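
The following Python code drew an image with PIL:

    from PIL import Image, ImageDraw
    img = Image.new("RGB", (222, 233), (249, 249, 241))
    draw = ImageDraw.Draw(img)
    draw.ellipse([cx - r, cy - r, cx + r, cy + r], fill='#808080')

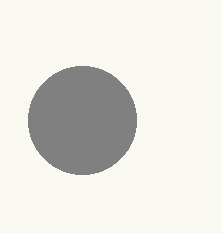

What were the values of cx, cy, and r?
cx = 82; cy = 120; r = 54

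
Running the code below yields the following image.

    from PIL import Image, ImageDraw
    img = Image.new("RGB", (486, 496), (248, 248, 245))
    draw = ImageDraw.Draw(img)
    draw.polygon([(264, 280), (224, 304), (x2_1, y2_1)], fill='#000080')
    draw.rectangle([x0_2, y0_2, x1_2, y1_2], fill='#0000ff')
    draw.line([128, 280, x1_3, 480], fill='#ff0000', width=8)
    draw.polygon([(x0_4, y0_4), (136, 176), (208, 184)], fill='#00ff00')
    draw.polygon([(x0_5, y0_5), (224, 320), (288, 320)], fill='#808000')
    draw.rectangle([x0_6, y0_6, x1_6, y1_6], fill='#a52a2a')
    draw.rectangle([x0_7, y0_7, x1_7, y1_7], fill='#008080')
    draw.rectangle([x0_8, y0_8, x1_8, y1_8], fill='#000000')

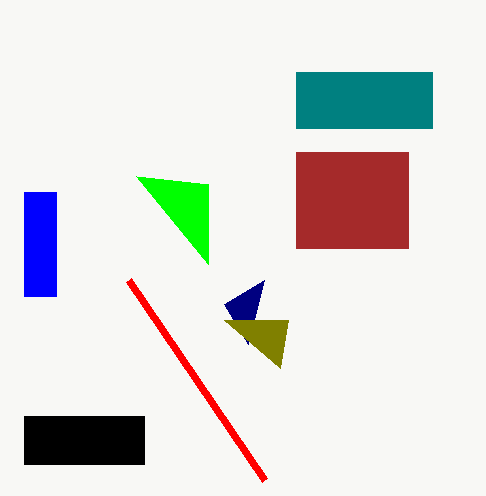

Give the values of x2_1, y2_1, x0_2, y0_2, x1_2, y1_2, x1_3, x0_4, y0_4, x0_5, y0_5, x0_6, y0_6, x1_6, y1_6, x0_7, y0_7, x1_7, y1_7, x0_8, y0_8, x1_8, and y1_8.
x2_1 = 248
y2_1 = 344
x0_2 = 24
y0_2 = 192
x1_2 = 56
y1_2 = 296
x1_3 = 264
x0_4 = 208
y0_4 = 264
x0_5 = 280
y0_5 = 368
x0_6 = 296
y0_6 = 152
x1_6 = 408
y1_6 = 248
x0_7 = 296
y0_7 = 72
x1_7 = 432
y1_7 = 128
x0_8 = 24
y0_8 = 416
x1_8 = 144
y1_8 = 464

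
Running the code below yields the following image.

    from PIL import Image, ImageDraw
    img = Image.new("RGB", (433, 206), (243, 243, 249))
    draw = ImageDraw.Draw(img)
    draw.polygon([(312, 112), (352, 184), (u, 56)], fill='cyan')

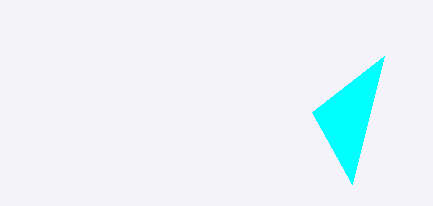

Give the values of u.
u = 384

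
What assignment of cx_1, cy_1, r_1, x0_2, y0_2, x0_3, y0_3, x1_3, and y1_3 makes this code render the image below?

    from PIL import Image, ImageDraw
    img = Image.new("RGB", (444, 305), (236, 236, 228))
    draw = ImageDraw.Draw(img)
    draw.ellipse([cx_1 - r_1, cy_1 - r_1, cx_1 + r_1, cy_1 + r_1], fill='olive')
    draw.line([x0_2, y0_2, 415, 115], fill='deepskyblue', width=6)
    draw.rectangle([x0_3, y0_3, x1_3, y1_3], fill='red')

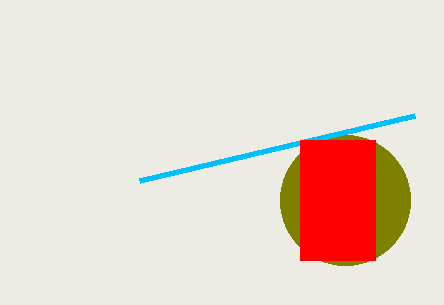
cx_1 = 345; cy_1 = 200; r_1 = 65; x0_2 = 140; y0_2 = 180; x0_3 = 300; y0_3 = 140; x1_3 = 375; y1_3 = 260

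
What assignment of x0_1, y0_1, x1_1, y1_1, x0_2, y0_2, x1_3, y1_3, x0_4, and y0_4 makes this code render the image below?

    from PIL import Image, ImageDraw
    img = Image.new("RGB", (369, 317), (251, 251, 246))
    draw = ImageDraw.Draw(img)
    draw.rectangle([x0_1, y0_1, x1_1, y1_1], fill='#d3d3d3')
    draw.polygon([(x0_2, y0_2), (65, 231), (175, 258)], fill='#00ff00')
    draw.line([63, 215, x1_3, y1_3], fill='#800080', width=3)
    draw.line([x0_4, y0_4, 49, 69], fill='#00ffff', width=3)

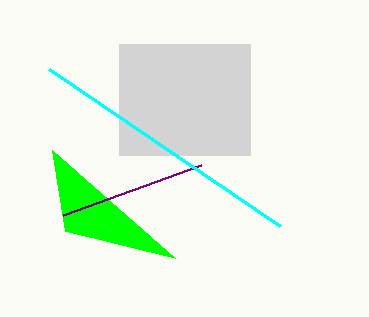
x0_1 = 119; y0_1 = 44; x1_1 = 250; y1_1 = 155; x0_2 = 52; y0_2 = 150; x1_3 = 201; y1_3 = 165; x0_4 = 280; y0_4 = 226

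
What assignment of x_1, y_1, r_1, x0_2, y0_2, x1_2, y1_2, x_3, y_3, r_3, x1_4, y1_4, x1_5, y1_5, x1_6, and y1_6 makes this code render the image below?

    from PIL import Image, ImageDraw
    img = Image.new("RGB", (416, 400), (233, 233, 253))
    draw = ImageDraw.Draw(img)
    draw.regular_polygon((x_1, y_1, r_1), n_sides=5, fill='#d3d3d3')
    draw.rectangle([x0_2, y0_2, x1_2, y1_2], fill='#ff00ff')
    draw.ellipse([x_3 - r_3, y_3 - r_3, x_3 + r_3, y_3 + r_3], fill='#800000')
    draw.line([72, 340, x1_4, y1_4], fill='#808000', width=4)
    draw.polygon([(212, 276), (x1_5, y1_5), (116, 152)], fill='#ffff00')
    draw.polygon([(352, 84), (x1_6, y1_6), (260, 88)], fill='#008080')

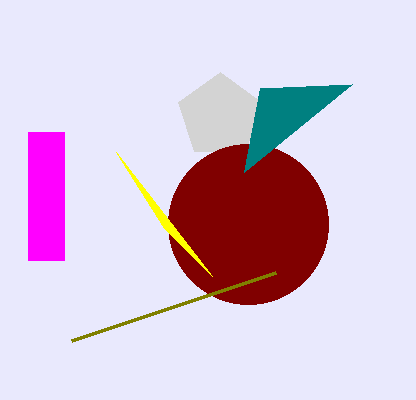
x_1 = 220; y_1 = 116; r_1 = 44; x0_2 = 28; y0_2 = 132; x1_2 = 64; y1_2 = 260; x_3 = 248; y_3 = 224; r_3 = 80; x1_4 = 276; y1_4 = 272; x1_5 = 164; y1_5 = 228; x1_6 = 244; y1_6 = 172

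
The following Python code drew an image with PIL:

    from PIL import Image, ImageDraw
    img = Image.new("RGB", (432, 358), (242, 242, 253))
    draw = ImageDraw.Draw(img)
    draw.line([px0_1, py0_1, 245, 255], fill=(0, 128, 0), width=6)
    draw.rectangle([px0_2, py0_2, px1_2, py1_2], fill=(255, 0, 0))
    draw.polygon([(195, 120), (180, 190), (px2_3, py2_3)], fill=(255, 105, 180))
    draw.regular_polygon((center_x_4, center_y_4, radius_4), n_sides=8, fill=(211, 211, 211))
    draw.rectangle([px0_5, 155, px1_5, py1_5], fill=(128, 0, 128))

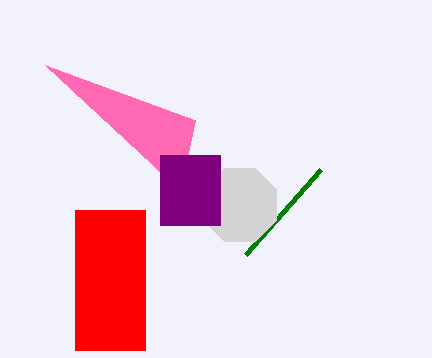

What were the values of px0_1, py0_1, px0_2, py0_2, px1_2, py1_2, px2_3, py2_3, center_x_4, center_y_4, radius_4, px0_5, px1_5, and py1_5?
px0_1 = 320; py0_1 = 170; px0_2 = 75; py0_2 = 210; px1_2 = 145; py1_2 = 350; px2_3 = 45; py2_3 = 65; center_x_4 = 240; center_y_4 = 205; radius_4 = 40; px0_5 = 160; px1_5 = 220; py1_5 = 225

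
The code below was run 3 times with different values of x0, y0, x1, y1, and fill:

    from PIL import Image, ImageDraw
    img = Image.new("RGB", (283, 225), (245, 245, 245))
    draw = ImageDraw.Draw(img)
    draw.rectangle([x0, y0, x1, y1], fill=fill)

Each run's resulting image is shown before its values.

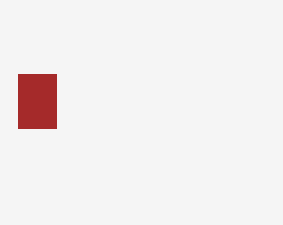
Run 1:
x0 = 18
y0 = 74
x1 = 56
y1 = 128
fill = 'brown'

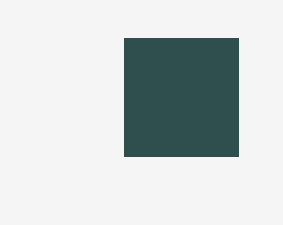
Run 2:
x0 = 124; y0 = 38; x1 = 238; y1 = 156; fill = 'darkslategray'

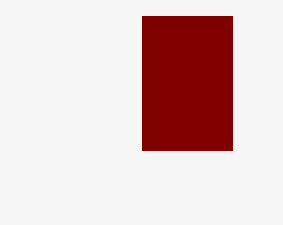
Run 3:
x0 = 142, y0 = 16, x1 = 232, y1 = 150, fill = 'maroon'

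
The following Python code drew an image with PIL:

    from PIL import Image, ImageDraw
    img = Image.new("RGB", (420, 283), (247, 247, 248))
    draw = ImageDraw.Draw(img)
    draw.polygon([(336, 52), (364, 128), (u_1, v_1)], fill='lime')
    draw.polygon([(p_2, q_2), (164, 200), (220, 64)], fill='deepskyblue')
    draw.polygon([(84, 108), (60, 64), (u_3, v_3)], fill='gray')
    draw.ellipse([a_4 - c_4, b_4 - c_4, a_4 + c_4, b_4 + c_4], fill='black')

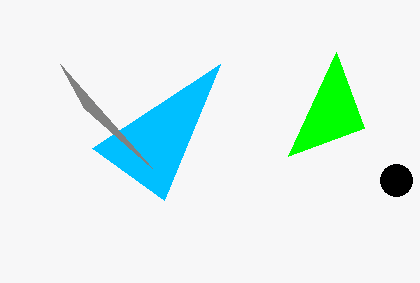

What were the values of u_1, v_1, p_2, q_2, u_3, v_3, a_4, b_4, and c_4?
u_1 = 288; v_1 = 156; p_2 = 92; q_2 = 148; u_3 = 152; v_3 = 168; a_4 = 396; b_4 = 180; c_4 = 16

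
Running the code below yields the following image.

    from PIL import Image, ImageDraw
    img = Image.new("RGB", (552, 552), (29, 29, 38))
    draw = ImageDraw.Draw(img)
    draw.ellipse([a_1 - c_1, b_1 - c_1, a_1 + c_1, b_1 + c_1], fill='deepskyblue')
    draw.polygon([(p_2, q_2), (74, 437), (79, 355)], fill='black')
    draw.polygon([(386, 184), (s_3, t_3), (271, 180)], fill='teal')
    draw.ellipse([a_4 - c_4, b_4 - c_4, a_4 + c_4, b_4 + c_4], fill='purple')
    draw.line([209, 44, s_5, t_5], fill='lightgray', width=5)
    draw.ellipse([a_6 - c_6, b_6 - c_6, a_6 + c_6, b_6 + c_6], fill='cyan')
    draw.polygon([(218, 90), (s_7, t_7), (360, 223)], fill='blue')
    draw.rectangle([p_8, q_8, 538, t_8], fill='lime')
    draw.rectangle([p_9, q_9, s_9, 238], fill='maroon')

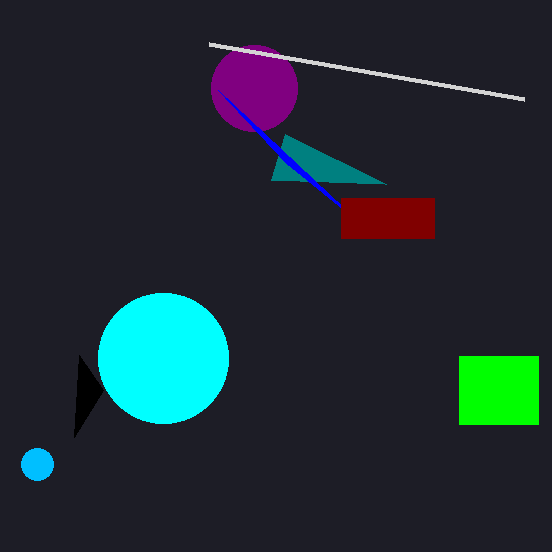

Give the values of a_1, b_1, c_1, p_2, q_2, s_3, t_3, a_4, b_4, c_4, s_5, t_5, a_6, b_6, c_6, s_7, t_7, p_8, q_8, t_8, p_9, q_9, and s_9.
a_1 = 37; b_1 = 464; c_1 = 16; p_2 = 103; q_2 = 390; s_3 = 285; t_3 = 134; a_4 = 254; b_4 = 88; c_4 = 43; s_5 = 524; t_5 = 99; a_6 = 163; b_6 = 358; c_6 = 65; s_7 = 286; t_7 = 163; p_8 = 459; q_8 = 356; t_8 = 424; p_9 = 341; q_9 = 198; s_9 = 434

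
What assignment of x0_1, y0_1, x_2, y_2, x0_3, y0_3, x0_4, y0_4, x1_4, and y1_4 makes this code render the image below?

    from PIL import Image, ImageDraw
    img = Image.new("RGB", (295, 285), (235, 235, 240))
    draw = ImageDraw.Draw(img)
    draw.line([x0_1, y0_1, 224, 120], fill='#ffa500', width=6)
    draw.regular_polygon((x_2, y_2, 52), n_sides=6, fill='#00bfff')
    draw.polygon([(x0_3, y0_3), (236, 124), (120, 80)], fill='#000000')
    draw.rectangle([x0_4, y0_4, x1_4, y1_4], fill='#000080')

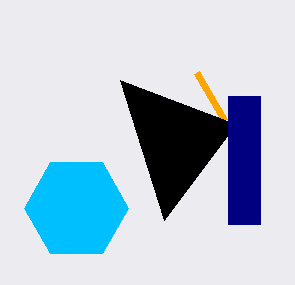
x0_1 = 196
y0_1 = 72
x_2 = 76
y_2 = 208
x0_3 = 164
y0_3 = 220
x0_4 = 228
y0_4 = 96
x1_4 = 260
y1_4 = 224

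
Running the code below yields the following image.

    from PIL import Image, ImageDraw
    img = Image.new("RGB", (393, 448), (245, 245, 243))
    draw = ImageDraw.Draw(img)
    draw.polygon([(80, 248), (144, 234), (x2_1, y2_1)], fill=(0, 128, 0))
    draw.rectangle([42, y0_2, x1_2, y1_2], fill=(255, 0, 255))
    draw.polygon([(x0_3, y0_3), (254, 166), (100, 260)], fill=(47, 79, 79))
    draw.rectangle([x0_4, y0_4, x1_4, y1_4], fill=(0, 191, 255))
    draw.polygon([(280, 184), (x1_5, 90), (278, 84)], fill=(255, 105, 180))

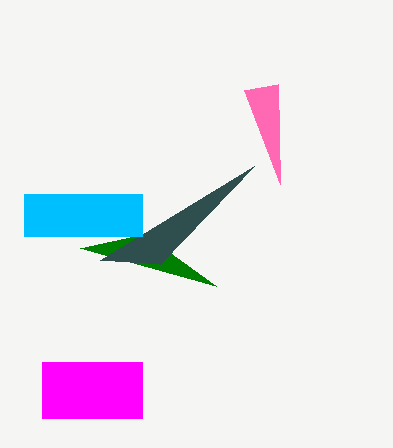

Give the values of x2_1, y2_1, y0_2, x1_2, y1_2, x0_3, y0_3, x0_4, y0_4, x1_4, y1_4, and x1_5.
x2_1 = 216; y2_1 = 286; y0_2 = 362; x1_2 = 142; y1_2 = 418; x0_3 = 160; y0_3 = 264; x0_4 = 24; y0_4 = 194; x1_4 = 142; y1_4 = 236; x1_5 = 244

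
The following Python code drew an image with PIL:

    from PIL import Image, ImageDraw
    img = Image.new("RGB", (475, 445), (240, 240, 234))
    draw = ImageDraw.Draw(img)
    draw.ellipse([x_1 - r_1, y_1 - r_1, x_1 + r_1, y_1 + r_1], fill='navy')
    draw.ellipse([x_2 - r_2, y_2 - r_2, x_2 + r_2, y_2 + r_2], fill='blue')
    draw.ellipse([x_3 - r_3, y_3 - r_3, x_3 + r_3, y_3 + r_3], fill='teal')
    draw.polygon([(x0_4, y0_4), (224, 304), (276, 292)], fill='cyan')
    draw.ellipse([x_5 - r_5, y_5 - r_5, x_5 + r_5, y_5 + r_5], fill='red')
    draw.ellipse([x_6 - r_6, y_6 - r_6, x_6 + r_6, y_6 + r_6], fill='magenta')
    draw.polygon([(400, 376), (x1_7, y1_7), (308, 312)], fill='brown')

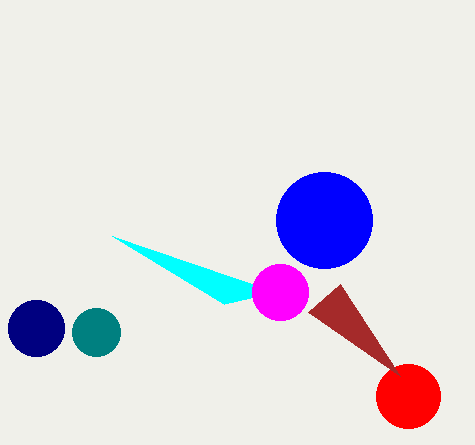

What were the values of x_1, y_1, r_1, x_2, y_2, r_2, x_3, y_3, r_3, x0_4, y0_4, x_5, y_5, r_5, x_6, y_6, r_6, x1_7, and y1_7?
x_1 = 36
y_1 = 328
r_1 = 28
x_2 = 324
y_2 = 220
r_2 = 48
x_3 = 96
y_3 = 332
r_3 = 24
x0_4 = 112
y0_4 = 236
x_5 = 408
y_5 = 396
r_5 = 32
x_6 = 280
y_6 = 292
r_6 = 28
x1_7 = 340
y1_7 = 284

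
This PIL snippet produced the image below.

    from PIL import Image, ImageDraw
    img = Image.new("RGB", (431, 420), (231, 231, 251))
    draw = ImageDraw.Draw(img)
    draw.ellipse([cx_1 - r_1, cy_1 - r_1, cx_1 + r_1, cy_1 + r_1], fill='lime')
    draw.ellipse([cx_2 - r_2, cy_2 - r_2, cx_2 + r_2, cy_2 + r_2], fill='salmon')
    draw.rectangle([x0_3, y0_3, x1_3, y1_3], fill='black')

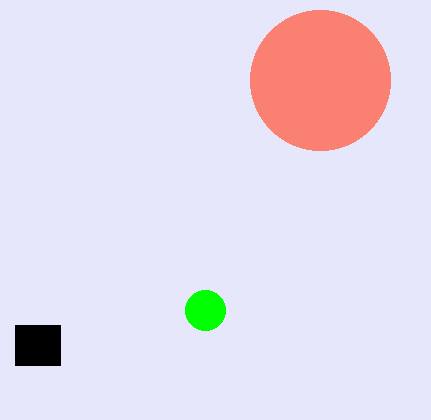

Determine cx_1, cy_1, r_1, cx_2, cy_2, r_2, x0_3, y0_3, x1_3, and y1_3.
cx_1 = 205
cy_1 = 310
r_1 = 20
cx_2 = 320
cy_2 = 80
r_2 = 70
x0_3 = 15
y0_3 = 325
x1_3 = 60
y1_3 = 365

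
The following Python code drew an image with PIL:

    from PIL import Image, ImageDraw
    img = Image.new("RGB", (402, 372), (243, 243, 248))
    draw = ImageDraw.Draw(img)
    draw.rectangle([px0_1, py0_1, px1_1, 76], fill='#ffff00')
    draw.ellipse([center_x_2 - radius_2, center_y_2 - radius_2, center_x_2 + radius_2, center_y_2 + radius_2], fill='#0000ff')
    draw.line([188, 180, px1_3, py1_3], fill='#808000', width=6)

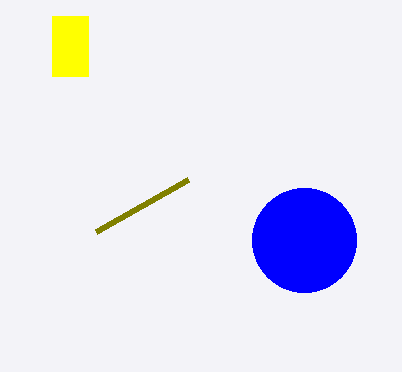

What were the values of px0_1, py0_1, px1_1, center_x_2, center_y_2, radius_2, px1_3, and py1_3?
px0_1 = 52, py0_1 = 16, px1_1 = 88, center_x_2 = 304, center_y_2 = 240, radius_2 = 52, px1_3 = 96, py1_3 = 232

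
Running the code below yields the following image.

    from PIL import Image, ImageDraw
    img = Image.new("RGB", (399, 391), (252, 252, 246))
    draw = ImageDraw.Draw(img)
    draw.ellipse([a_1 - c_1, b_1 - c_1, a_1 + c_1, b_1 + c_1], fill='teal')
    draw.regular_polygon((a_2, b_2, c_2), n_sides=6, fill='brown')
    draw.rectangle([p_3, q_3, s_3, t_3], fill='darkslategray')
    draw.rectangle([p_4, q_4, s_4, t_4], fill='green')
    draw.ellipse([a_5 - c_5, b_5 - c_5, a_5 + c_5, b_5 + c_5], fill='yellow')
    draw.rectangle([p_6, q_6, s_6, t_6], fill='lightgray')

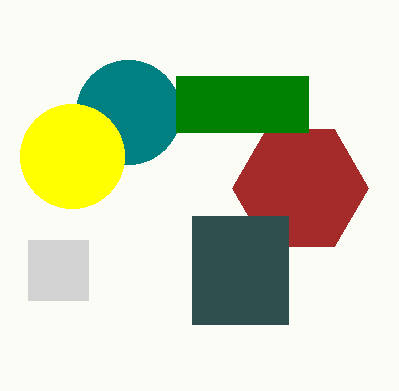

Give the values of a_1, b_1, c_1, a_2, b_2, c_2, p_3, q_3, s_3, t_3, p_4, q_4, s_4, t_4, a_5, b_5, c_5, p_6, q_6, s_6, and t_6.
a_1 = 128
b_1 = 112
c_1 = 52
a_2 = 300
b_2 = 188
c_2 = 68
p_3 = 192
q_3 = 216
s_3 = 288
t_3 = 324
p_4 = 176
q_4 = 76
s_4 = 308
t_4 = 132
a_5 = 72
b_5 = 156
c_5 = 52
p_6 = 28
q_6 = 240
s_6 = 88
t_6 = 300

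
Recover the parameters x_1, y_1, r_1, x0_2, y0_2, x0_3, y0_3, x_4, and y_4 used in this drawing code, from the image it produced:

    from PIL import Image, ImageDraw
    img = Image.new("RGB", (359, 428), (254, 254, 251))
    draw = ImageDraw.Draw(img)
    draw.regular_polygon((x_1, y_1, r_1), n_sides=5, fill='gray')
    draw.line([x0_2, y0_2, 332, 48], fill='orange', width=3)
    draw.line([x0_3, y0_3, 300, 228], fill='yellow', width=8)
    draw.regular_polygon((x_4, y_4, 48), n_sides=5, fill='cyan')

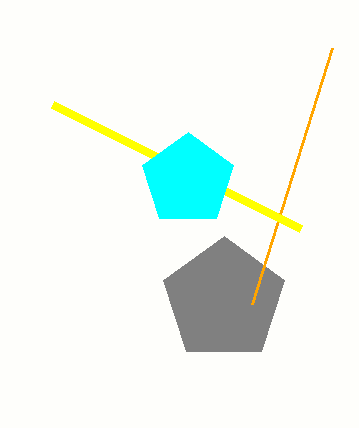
x_1 = 224; y_1 = 300; r_1 = 64; x0_2 = 252; y0_2 = 304; x0_3 = 52; y0_3 = 104; x_4 = 188; y_4 = 180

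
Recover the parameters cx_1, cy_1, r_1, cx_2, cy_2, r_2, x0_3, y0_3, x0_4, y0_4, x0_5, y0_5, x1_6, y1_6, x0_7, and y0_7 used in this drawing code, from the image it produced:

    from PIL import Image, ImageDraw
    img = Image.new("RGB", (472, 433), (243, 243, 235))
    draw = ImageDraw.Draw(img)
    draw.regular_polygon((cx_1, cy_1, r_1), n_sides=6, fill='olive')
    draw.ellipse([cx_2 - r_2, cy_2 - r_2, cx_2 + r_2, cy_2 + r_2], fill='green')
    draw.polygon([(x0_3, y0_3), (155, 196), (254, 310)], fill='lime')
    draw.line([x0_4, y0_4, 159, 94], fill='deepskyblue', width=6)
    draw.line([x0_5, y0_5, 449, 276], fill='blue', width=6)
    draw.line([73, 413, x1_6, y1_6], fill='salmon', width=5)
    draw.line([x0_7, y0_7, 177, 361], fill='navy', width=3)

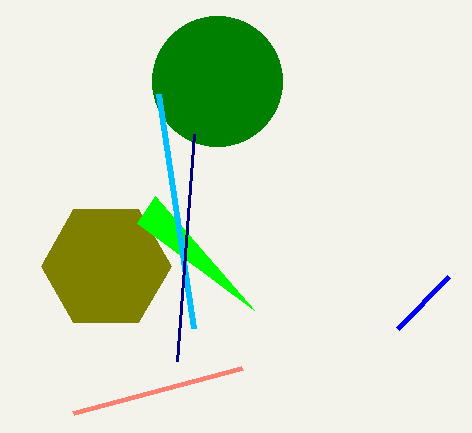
cx_1 = 106; cy_1 = 266; r_1 = 65; cx_2 = 217; cy_2 = 81; r_2 = 65; x0_3 = 137; y0_3 = 223; x0_4 = 194; y0_4 = 328; x0_5 = 398; y0_5 = 328; x1_6 = 242; y1_6 = 368; x0_7 = 194; y0_7 = 134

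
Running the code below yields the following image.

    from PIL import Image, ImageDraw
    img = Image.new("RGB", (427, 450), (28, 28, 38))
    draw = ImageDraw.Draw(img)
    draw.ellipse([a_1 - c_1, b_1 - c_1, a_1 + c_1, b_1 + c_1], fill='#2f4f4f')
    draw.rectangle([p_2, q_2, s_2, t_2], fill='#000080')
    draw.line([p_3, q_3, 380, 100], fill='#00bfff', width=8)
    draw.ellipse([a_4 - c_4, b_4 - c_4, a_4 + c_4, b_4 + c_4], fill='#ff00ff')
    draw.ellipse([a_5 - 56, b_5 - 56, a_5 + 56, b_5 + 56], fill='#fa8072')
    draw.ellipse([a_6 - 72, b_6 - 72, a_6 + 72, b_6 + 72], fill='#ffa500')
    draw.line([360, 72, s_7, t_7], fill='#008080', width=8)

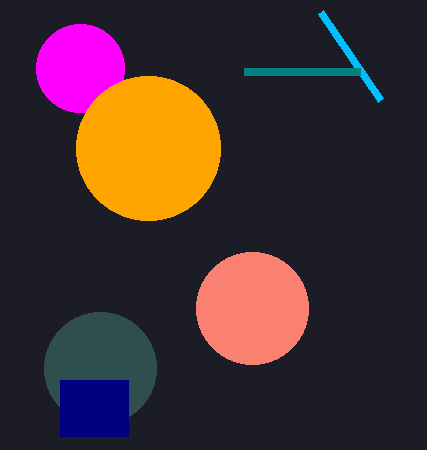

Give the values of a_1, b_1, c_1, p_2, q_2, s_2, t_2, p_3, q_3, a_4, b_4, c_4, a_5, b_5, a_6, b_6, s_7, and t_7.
a_1 = 100; b_1 = 368; c_1 = 56; p_2 = 60; q_2 = 380; s_2 = 128; t_2 = 436; p_3 = 320; q_3 = 12; a_4 = 80; b_4 = 68; c_4 = 44; a_5 = 252; b_5 = 308; a_6 = 148; b_6 = 148; s_7 = 244; t_7 = 72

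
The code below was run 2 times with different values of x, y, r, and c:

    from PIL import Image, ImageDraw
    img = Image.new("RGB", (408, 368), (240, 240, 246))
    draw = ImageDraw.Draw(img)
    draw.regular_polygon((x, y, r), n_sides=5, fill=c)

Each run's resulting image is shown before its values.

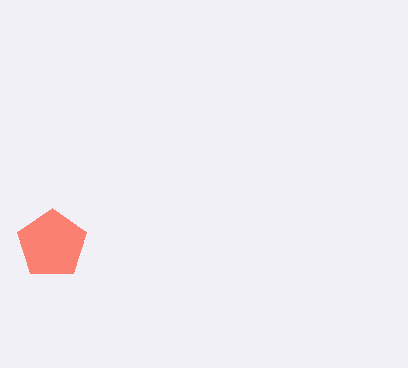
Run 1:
x = 52
y = 244
r = 36
c = 'salmon'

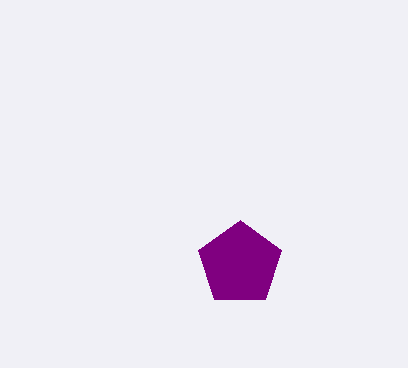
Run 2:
x = 240
y = 264
r = 44
c = 'purple'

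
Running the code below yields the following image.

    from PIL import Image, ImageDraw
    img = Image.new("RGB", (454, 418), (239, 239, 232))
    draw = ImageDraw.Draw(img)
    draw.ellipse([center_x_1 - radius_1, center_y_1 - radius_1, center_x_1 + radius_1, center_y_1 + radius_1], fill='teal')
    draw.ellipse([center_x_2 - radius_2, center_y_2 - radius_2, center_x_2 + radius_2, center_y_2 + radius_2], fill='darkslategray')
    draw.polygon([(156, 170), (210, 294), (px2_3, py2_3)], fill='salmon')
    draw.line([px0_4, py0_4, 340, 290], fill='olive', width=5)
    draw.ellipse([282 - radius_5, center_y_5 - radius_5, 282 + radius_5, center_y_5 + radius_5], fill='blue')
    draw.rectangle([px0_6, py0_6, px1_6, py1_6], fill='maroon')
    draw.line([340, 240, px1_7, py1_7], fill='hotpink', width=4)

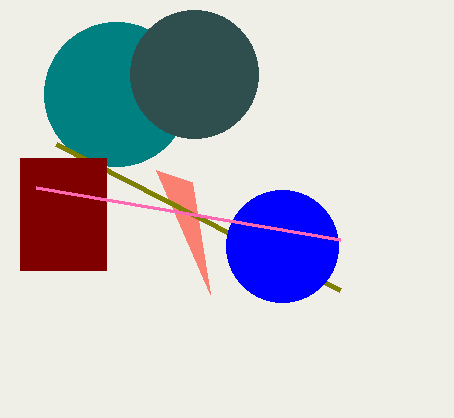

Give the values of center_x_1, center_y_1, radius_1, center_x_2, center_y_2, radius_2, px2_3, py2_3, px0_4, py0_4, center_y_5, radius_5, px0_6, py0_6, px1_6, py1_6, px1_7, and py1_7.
center_x_1 = 116, center_y_1 = 94, radius_1 = 72, center_x_2 = 194, center_y_2 = 74, radius_2 = 64, px2_3 = 192, py2_3 = 182, px0_4 = 56, py0_4 = 144, center_y_5 = 246, radius_5 = 56, px0_6 = 20, py0_6 = 158, px1_6 = 106, py1_6 = 270, px1_7 = 36, py1_7 = 188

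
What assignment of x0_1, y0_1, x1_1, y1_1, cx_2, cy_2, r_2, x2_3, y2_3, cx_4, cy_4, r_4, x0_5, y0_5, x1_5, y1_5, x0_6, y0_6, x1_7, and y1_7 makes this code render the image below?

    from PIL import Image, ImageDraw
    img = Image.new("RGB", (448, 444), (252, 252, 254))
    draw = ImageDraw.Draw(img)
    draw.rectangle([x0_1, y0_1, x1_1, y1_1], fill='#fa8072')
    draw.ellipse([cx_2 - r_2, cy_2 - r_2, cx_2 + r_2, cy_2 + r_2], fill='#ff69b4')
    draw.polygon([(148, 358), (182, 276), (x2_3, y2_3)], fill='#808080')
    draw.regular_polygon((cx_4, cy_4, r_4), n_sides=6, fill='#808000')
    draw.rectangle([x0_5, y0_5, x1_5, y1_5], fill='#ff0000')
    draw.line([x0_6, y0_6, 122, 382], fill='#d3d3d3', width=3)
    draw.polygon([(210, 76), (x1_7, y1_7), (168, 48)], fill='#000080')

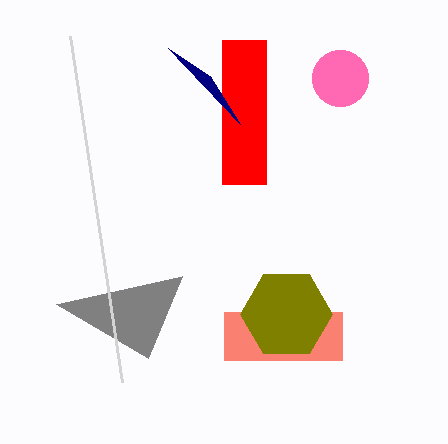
x0_1 = 224, y0_1 = 312, x1_1 = 342, y1_1 = 360, cx_2 = 340, cy_2 = 78, r_2 = 28, x2_3 = 56, y2_3 = 304, cx_4 = 286, cy_4 = 314, r_4 = 46, x0_5 = 222, y0_5 = 40, x1_5 = 266, y1_5 = 184, x0_6 = 70, y0_6 = 36, x1_7 = 240, y1_7 = 124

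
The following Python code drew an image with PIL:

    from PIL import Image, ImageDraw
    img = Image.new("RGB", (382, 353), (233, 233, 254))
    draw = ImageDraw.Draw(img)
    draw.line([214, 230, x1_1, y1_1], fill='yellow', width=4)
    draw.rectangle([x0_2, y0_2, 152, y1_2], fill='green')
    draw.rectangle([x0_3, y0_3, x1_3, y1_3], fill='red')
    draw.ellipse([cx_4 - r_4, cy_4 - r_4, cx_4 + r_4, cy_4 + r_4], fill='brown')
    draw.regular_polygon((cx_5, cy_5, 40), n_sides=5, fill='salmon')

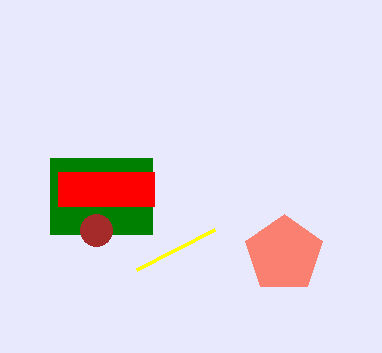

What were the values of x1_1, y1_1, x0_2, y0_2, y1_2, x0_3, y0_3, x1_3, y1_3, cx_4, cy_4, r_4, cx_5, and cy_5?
x1_1 = 136; y1_1 = 270; x0_2 = 50; y0_2 = 158; y1_2 = 234; x0_3 = 58; y0_3 = 172; x1_3 = 154; y1_3 = 206; cx_4 = 96; cy_4 = 230; r_4 = 16; cx_5 = 284; cy_5 = 254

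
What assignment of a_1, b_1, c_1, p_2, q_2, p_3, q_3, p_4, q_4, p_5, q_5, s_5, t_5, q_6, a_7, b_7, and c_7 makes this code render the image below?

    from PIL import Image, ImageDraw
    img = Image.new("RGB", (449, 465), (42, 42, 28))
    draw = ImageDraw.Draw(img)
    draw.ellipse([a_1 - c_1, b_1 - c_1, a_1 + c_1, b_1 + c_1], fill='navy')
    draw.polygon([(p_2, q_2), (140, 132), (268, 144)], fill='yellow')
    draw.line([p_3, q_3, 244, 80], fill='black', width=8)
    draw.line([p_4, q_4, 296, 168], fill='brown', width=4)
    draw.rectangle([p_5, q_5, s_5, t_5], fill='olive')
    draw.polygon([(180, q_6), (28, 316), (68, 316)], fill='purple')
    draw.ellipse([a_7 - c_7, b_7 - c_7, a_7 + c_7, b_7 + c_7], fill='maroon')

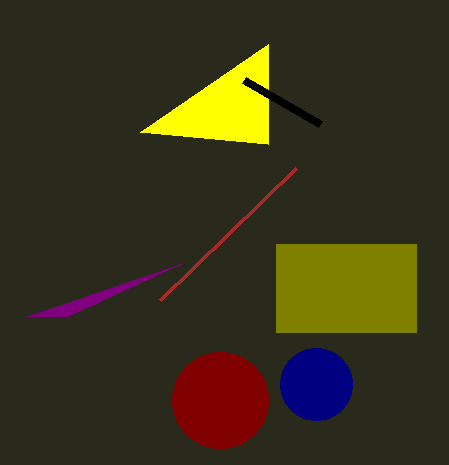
a_1 = 316; b_1 = 384; c_1 = 36; p_2 = 268; q_2 = 44; p_3 = 320; q_3 = 124; p_4 = 160; q_4 = 300; p_5 = 276; q_5 = 244; s_5 = 416; t_5 = 332; q_6 = 264; a_7 = 220; b_7 = 400; c_7 = 48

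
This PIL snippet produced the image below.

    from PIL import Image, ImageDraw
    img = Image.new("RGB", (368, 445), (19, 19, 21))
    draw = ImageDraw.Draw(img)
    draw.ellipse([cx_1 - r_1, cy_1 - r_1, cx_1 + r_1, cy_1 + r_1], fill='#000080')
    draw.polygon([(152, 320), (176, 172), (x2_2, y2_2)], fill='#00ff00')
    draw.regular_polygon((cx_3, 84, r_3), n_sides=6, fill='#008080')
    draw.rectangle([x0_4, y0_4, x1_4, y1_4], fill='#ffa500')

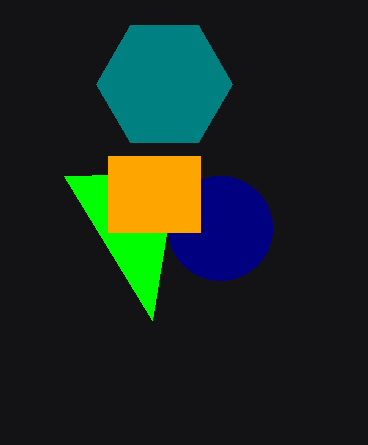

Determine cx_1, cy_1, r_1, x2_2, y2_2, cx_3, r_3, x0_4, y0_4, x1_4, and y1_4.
cx_1 = 220, cy_1 = 228, r_1 = 52, x2_2 = 64, y2_2 = 176, cx_3 = 164, r_3 = 68, x0_4 = 108, y0_4 = 156, x1_4 = 200, y1_4 = 232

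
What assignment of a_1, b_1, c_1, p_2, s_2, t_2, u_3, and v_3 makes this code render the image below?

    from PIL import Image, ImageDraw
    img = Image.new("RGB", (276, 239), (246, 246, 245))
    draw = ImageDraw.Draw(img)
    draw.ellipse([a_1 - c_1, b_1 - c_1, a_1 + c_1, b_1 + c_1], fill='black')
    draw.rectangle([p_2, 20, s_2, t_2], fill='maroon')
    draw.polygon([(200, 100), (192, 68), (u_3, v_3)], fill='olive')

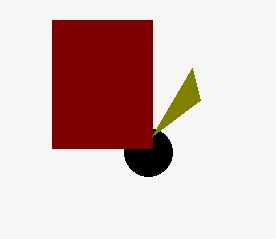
a_1 = 148
b_1 = 152
c_1 = 24
p_2 = 52
s_2 = 152
t_2 = 148
u_3 = 152
v_3 = 136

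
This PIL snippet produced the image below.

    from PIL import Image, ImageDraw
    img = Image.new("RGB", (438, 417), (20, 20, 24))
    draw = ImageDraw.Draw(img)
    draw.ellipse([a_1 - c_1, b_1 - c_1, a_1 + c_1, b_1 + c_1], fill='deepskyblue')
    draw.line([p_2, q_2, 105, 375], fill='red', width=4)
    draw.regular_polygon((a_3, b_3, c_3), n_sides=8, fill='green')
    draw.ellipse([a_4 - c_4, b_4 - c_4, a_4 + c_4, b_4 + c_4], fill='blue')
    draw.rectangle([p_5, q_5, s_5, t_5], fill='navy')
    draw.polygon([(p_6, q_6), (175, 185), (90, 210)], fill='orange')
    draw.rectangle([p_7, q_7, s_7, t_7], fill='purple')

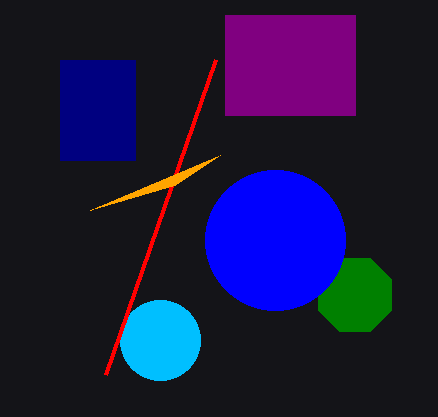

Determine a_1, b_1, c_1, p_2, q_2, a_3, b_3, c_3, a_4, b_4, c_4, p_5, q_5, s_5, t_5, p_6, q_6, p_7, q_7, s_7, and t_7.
a_1 = 160, b_1 = 340, c_1 = 40, p_2 = 215, q_2 = 60, a_3 = 355, b_3 = 295, c_3 = 40, a_4 = 275, b_4 = 240, c_4 = 70, p_5 = 60, q_5 = 60, s_5 = 135, t_5 = 160, p_6 = 220, q_6 = 155, p_7 = 225, q_7 = 15, s_7 = 355, t_7 = 115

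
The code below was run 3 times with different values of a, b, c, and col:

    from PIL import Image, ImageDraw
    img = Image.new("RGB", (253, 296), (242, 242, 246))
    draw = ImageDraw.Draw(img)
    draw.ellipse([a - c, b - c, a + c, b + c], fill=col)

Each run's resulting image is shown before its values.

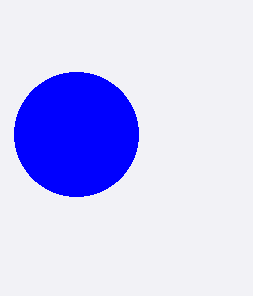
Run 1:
a = 76; b = 134; c = 62; col = 'blue'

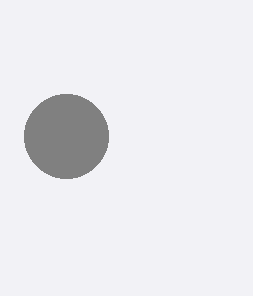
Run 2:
a = 66
b = 136
c = 42
col = 'gray'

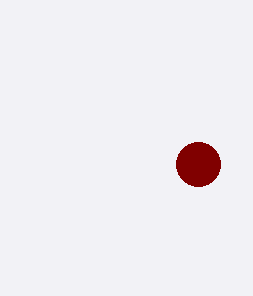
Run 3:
a = 198
b = 164
c = 22
col = 'maroon'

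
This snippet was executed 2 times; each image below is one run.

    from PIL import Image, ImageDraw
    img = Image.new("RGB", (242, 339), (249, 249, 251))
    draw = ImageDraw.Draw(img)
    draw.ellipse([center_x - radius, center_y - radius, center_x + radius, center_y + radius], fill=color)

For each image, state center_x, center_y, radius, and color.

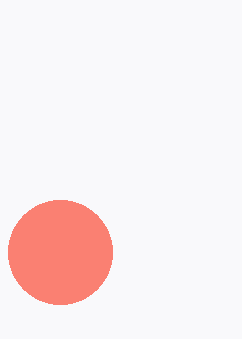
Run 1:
center_x = 60, center_y = 252, radius = 52, color = 'salmon'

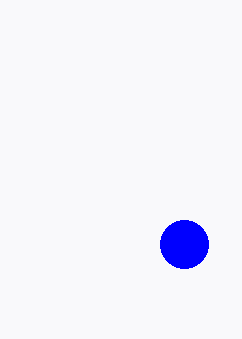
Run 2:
center_x = 184, center_y = 244, radius = 24, color = 'blue'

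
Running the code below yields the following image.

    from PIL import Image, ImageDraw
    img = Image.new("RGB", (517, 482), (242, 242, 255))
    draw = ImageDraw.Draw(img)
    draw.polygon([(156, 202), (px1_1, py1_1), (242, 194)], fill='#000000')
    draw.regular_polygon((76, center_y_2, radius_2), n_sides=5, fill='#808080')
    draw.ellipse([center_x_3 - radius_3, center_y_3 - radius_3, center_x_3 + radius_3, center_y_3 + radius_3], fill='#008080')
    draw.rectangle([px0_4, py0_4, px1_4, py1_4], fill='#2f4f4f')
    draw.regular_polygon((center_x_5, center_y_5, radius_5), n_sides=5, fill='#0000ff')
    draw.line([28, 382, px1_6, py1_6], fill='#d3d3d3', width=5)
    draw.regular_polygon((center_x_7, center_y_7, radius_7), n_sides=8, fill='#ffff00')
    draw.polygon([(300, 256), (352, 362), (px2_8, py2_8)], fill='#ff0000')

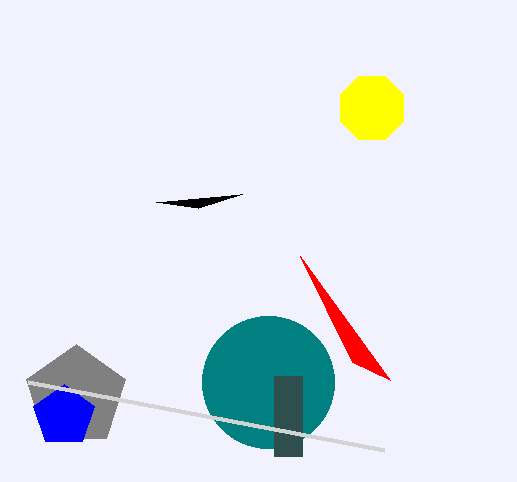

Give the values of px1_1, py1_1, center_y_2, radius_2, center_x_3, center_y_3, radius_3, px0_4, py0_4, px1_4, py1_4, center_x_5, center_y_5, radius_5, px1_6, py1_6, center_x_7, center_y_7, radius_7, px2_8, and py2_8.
px1_1 = 198, py1_1 = 208, center_y_2 = 396, radius_2 = 52, center_x_3 = 268, center_y_3 = 382, radius_3 = 66, px0_4 = 274, py0_4 = 376, px1_4 = 302, py1_4 = 456, center_x_5 = 64, center_y_5 = 416, radius_5 = 32, px1_6 = 384, py1_6 = 450, center_x_7 = 372, center_y_7 = 108, radius_7 = 34, px2_8 = 390, py2_8 = 380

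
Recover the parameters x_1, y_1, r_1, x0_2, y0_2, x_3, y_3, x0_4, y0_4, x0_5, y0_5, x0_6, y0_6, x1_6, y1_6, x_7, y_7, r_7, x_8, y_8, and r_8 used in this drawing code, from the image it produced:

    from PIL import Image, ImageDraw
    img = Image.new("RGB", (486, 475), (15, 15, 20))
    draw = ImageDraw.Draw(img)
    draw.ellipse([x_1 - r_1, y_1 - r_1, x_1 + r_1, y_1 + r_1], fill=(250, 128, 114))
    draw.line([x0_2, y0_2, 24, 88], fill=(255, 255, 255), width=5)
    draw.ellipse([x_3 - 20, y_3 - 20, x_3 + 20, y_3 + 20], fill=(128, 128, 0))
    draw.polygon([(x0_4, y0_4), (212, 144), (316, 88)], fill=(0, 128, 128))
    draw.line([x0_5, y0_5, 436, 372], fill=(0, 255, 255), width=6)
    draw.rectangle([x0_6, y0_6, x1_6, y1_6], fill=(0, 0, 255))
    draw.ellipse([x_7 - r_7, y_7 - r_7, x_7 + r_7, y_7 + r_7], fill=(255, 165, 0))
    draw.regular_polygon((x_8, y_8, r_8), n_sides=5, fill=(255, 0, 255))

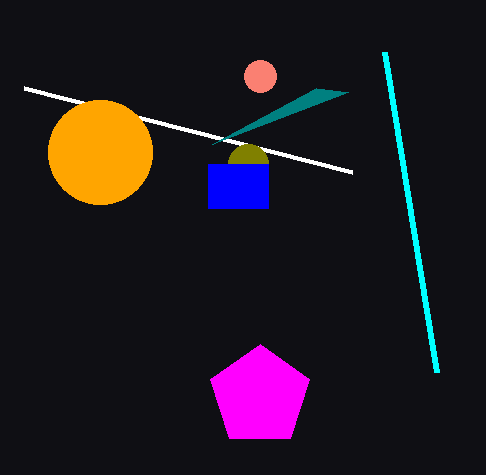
x_1 = 260
y_1 = 76
r_1 = 16
x0_2 = 352
y0_2 = 172
x_3 = 248
y_3 = 164
x0_4 = 348
y0_4 = 92
x0_5 = 384
y0_5 = 52
x0_6 = 208
y0_6 = 164
x1_6 = 268
y1_6 = 208
x_7 = 100
y_7 = 152
r_7 = 52
x_8 = 260
y_8 = 396
r_8 = 52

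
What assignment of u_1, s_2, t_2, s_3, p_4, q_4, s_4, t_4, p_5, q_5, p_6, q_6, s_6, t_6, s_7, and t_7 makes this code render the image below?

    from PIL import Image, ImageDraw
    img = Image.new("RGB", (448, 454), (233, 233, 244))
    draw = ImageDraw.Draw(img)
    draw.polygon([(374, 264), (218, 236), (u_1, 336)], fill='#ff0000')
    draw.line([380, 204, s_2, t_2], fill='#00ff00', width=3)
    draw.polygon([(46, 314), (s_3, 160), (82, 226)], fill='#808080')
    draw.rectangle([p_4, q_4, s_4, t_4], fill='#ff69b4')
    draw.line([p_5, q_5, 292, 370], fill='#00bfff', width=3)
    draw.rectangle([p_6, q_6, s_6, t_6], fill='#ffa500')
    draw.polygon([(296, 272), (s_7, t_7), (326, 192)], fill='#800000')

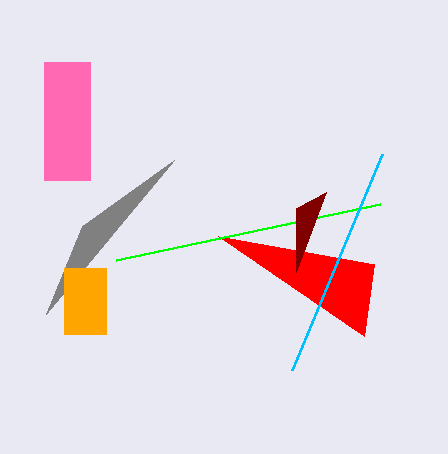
u_1 = 364, s_2 = 116, t_2 = 260, s_3 = 174, p_4 = 44, q_4 = 62, s_4 = 90, t_4 = 180, p_5 = 382, q_5 = 154, p_6 = 64, q_6 = 268, s_6 = 106, t_6 = 334, s_7 = 296, t_7 = 208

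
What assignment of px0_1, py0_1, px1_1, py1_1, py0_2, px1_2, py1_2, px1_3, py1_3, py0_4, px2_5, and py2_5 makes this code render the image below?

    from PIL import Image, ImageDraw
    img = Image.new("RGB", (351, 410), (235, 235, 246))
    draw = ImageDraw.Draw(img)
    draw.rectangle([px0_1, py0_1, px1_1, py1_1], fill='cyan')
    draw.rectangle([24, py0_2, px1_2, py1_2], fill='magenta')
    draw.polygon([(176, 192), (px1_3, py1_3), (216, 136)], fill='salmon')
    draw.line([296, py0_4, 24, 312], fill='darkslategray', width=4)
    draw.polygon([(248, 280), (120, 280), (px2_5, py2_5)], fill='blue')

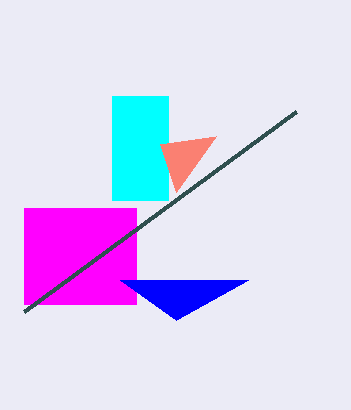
px0_1 = 112; py0_1 = 96; px1_1 = 168; py1_1 = 200; py0_2 = 208; px1_2 = 136; py1_2 = 304; px1_3 = 160; py1_3 = 144; py0_4 = 112; px2_5 = 176; py2_5 = 320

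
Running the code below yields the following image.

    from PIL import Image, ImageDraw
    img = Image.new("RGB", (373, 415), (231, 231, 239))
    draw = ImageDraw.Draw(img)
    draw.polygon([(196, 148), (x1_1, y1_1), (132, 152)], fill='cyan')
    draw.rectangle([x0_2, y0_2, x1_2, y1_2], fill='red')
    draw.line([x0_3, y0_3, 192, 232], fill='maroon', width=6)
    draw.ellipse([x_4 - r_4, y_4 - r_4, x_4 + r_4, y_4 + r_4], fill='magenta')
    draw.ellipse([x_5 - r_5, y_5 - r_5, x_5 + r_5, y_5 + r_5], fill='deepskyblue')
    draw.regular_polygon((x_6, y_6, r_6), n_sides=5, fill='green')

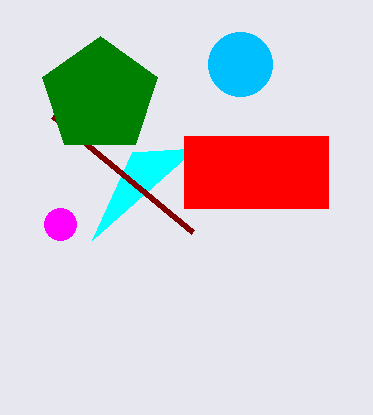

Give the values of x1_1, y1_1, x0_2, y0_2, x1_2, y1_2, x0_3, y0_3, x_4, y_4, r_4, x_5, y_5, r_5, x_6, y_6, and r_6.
x1_1 = 92, y1_1 = 240, x0_2 = 184, y0_2 = 136, x1_2 = 328, y1_2 = 208, x0_3 = 52, y0_3 = 116, x_4 = 60, y_4 = 224, r_4 = 16, x_5 = 240, y_5 = 64, r_5 = 32, x_6 = 100, y_6 = 96, r_6 = 60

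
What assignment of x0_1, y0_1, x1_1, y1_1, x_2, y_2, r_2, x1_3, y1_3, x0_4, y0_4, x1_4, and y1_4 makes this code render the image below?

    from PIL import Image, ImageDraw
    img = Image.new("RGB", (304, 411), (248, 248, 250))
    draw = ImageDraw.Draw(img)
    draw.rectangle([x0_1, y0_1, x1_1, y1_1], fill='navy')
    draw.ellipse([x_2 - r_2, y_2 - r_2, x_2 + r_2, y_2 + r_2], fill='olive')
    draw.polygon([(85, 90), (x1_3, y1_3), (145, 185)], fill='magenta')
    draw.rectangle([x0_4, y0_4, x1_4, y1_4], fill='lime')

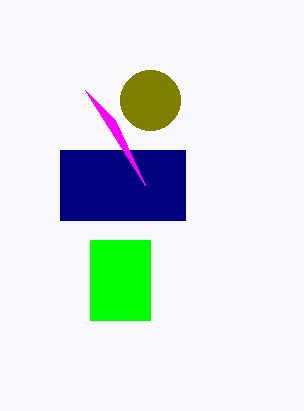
x0_1 = 60; y0_1 = 150; x1_1 = 185; y1_1 = 220; x_2 = 150; y_2 = 100; r_2 = 30; x1_3 = 115; y1_3 = 120; x0_4 = 90; y0_4 = 240; x1_4 = 150; y1_4 = 320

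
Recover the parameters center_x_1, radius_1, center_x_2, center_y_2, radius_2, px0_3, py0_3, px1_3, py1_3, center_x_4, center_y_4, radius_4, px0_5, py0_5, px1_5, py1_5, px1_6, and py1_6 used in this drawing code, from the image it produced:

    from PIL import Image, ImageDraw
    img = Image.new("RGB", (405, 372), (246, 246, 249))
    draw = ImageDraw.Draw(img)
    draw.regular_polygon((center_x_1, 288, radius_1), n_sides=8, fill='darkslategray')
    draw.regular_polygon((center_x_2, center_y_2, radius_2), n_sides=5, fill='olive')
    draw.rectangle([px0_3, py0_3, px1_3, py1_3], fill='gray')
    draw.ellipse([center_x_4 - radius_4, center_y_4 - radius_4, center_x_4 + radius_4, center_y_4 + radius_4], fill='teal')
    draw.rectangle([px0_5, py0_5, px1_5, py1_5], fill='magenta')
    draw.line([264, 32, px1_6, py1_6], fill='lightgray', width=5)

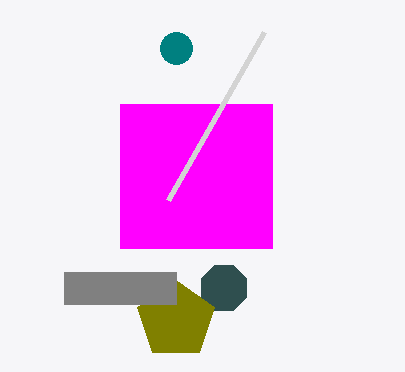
center_x_1 = 224; radius_1 = 24; center_x_2 = 176; center_y_2 = 320; radius_2 = 40; px0_3 = 64; py0_3 = 272; px1_3 = 176; py1_3 = 304; center_x_4 = 176; center_y_4 = 48; radius_4 = 16; px0_5 = 120; py0_5 = 104; px1_5 = 272; py1_5 = 248; px1_6 = 168; py1_6 = 200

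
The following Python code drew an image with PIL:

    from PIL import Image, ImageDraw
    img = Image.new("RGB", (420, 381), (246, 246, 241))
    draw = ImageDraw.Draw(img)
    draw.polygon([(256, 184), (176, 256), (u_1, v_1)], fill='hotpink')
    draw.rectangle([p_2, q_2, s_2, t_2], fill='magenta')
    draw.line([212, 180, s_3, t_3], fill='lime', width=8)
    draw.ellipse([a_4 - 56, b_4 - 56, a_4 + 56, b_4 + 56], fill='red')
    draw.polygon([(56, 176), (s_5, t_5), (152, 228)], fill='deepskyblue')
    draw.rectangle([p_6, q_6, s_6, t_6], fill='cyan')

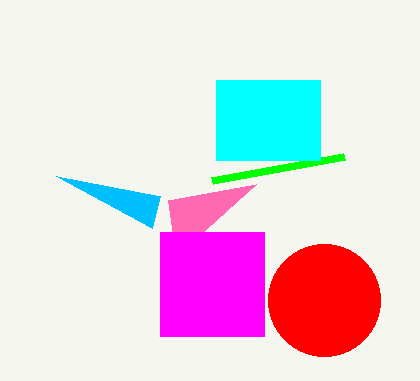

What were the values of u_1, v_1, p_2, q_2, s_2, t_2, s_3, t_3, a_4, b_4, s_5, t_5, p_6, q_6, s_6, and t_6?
u_1 = 168
v_1 = 200
p_2 = 160
q_2 = 232
s_2 = 264
t_2 = 336
s_3 = 344
t_3 = 156
a_4 = 324
b_4 = 300
s_5 = 160
t_5 = 196
p_6 = 216
q_6 = 80
s_6 = 320
t_6 = 160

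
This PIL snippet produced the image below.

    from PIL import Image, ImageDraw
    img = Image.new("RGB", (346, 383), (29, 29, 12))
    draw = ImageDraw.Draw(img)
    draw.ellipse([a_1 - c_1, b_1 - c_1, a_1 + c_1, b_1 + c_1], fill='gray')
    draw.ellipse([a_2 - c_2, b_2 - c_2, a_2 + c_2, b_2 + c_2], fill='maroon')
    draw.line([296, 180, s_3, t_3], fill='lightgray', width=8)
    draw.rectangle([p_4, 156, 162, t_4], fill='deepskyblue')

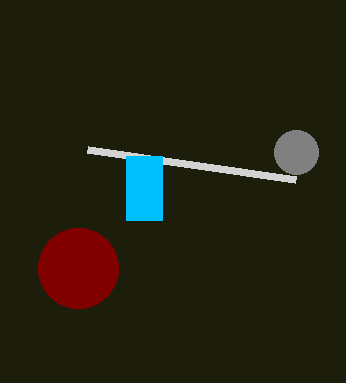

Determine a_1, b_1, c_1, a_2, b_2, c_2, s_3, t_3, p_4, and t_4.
a_1 = 296; b_1 = 152; c_1 = 22; a_2 = 78; b_2 = 268; c_2 = 40; s_3 = 88; t_3 = 150; p_4 = 126; t_4 = 220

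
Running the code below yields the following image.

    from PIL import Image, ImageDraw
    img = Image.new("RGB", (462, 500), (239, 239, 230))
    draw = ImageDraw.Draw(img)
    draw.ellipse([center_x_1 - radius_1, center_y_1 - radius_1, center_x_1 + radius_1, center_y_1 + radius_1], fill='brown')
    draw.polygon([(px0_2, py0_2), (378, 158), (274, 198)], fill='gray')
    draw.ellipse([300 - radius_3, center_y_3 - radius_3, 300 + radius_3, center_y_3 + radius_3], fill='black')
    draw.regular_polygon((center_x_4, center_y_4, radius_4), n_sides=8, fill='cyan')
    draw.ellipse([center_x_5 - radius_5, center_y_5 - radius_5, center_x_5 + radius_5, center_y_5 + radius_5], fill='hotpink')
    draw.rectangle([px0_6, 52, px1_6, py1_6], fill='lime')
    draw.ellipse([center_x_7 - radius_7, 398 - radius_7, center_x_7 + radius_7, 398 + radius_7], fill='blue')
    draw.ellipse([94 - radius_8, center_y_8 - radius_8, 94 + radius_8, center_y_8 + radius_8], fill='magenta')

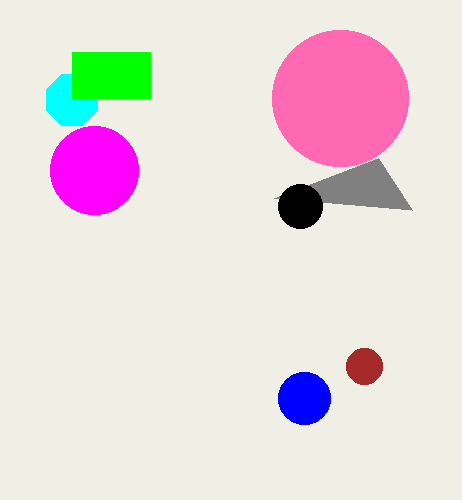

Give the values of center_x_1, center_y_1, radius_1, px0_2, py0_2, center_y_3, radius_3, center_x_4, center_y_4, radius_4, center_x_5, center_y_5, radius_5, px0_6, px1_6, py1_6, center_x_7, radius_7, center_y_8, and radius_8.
center_x_1 = 364
center_y_1 = 366
radius_1 = 18
px0_2 = 412
py0_2 = 210
center_y_3 = 206
radius_3 = 22
center_x_4 = 72
center_y_4 = 100
radius_4 = 28
center_x_5 = 340
center_y_5 = 98
radius_5 = 68
px0_6 = 72
px1_6 = 150
py1_6 = 98
center_x_7 = 304
radius_7 = 26
center_y_8 = 170
radius_8 = 44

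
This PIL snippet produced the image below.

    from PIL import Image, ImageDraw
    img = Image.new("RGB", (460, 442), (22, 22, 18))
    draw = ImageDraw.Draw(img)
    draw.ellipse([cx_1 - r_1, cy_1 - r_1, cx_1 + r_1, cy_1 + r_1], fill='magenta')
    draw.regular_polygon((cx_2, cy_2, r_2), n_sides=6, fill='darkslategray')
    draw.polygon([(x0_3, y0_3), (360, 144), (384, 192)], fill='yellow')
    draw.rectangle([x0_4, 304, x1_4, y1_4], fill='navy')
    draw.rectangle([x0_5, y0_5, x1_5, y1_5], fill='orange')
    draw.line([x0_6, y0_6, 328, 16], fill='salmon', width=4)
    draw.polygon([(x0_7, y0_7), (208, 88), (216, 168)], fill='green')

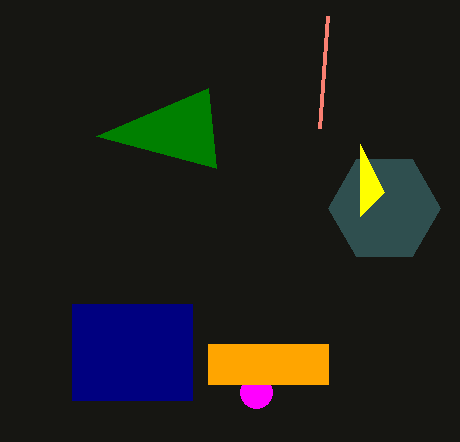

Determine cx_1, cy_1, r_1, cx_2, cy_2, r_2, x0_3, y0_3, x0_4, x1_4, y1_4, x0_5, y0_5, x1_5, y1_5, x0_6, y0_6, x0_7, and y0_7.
cx_1 = 256; cy_1 = 392; r_1 = 16; cx_2 = 384; cy_2 = 208; r_2 = 56; x0_3 = 360; y0_3 = 216; x0_4 = 72; x1_4 = 192; y1_4 = 400; x0_5 = 208; y0_5 = 344; x1_5 = 328; y1_5 = 384; x0_6 = 320; y0_6 = 128; x0_7 = 96; y0_7 = 136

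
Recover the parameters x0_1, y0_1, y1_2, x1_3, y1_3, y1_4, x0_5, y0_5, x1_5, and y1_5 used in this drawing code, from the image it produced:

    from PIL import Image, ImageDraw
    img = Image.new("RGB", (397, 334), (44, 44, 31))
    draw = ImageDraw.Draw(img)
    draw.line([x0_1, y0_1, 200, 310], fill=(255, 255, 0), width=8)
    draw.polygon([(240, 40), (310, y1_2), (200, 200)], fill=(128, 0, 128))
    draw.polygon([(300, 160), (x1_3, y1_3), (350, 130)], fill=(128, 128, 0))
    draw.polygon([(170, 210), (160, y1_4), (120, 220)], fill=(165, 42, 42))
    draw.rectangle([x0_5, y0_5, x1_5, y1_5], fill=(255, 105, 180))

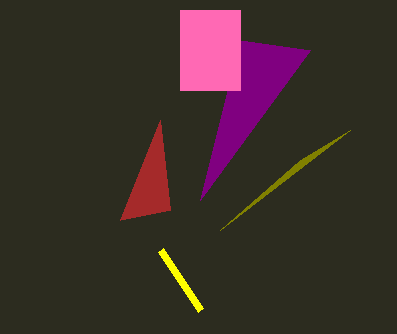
x0_1 = 160
y0_1 = 250
y1_2 = 50
x1_3 = 220
y1_3 = 230
y1_4 = 120
x0_5 = 180
y0_5 = 10
x1_5 = 240
y1_5 = 90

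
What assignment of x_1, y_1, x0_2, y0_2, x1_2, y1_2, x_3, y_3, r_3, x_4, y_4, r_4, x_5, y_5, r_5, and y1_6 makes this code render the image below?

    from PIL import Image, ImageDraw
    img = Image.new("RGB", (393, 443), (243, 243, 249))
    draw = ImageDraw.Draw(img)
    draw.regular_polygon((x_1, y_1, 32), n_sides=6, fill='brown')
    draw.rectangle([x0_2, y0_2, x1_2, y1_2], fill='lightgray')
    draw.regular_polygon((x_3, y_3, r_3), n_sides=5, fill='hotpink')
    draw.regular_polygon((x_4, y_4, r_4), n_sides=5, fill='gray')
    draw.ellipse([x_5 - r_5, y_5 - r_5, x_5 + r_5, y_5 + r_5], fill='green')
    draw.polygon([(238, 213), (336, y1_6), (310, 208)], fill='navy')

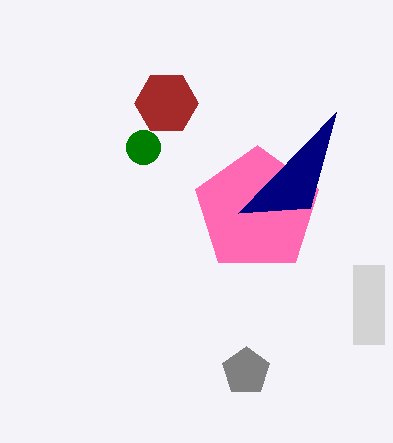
x_1 = 166; y_1 = 103; x0_2 = 353; y0_2 = 265; x1_2 = 384; y1_2 = 344; x_3 = 257; y_3 = 210; r_3 = 65; x_4 = 246; y_4 = 371; r_4 = 25; x_5 = 143; y_5 = 147; r_5 = 17; y1_6 = 112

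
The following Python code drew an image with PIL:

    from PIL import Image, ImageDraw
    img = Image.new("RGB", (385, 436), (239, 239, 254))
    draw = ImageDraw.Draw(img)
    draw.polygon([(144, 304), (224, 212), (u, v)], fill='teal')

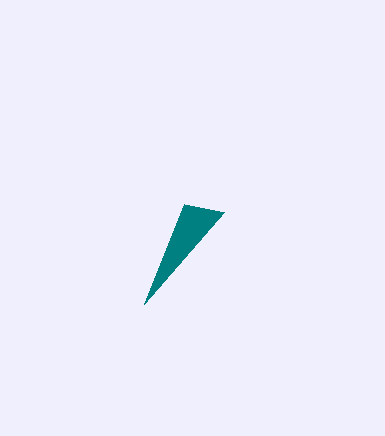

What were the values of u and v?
u = 184, v = 204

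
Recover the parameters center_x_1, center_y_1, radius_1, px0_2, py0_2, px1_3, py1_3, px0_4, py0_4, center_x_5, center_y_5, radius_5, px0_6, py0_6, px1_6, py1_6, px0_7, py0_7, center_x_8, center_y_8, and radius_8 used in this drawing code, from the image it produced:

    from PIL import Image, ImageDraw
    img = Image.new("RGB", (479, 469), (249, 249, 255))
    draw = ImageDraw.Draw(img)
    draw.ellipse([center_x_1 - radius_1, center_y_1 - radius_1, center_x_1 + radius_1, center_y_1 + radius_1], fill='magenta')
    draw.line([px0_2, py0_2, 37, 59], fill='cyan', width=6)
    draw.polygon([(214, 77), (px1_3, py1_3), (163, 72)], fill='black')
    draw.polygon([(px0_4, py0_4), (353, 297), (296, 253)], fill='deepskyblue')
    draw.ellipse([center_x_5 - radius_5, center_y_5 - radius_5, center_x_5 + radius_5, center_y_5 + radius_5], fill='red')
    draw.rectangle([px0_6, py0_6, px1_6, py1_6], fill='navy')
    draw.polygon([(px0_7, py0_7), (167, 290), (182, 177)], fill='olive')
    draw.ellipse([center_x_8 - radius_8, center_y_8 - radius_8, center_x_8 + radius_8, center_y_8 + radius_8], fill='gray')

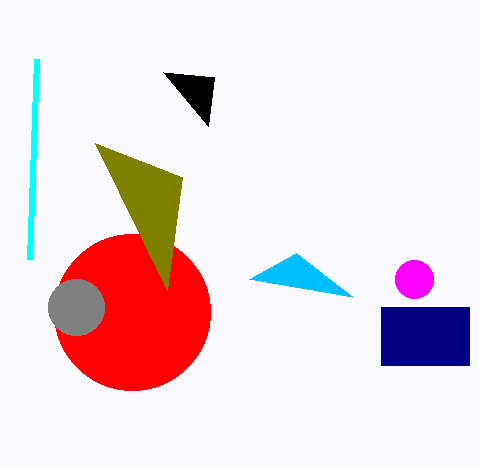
center_x_1 = 414
center_y_1 = 279
radius_1 = 19
px0_2 = 30
py0_2 = 259
px1_3 = 208
py1_3 = 126
px0_4 = 249
py0_4 = 279
center_x_5 = 132
center_y_5 = 312
radius_5 = 78
px0_6 = 381
py0_6 = 307
px1_6 = 469
py1_6 = 365
px0_7 = 95
py0_7 = 143
center_x_8 = 76
center_y_8 = 307
radius_8 = 28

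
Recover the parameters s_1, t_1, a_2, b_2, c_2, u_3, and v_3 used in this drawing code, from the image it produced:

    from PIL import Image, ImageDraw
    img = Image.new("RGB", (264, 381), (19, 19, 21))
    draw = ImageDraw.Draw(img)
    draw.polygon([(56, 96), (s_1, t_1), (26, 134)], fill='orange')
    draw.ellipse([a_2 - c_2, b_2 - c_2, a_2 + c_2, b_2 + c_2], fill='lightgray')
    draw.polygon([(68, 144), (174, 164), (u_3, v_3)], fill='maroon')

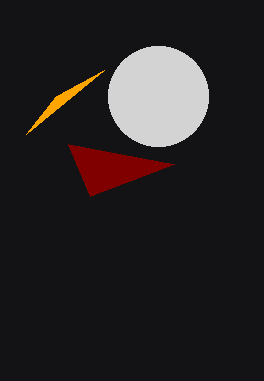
s_1 = 104
t_1 = 70
a_2 = 158
b_2 = 96
c_2 = 50
u_3 = 90
v_3 = 196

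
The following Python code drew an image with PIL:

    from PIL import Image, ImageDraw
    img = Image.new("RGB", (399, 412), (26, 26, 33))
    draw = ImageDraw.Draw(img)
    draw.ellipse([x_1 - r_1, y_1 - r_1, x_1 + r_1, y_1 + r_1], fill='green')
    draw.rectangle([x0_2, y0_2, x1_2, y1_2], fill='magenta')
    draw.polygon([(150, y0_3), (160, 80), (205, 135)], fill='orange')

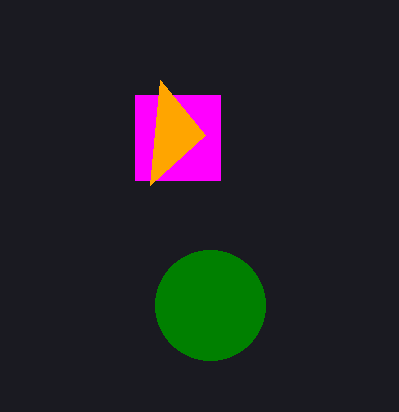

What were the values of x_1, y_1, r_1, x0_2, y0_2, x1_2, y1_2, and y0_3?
x_1 = 210, y_1 = 305, r_1 = 55, x0_2 = 135, y0_2 = 95, x1_2 = 220, y1_2 = 180, y0_3 = 185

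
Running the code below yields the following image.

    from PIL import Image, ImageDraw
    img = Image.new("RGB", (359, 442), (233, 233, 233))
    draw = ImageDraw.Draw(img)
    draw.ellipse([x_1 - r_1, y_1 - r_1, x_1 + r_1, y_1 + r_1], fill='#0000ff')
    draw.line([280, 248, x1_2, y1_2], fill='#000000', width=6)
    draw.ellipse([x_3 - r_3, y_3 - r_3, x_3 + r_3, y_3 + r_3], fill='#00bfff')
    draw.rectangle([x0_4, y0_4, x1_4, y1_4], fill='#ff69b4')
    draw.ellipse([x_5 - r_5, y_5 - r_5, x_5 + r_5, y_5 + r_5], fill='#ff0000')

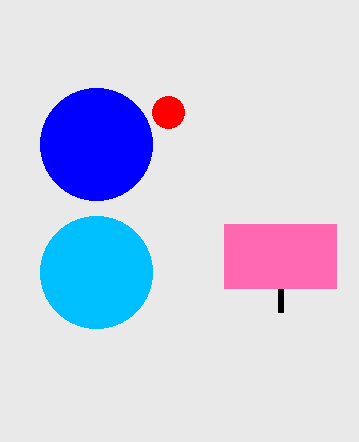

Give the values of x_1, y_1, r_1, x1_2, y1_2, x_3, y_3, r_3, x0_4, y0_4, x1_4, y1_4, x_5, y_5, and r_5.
x_1 = 96, y_1 = 144, r_1 = 56, x1_2 = 280, y1_2 = 312, x_3 = 96, y_3 = 272, r_3 = 56, x0_4 = 224, y0_4 = 224, x1_4 = 336, y1_4 = 288, x_5 = 168, y_5 = 112, r_5 = 16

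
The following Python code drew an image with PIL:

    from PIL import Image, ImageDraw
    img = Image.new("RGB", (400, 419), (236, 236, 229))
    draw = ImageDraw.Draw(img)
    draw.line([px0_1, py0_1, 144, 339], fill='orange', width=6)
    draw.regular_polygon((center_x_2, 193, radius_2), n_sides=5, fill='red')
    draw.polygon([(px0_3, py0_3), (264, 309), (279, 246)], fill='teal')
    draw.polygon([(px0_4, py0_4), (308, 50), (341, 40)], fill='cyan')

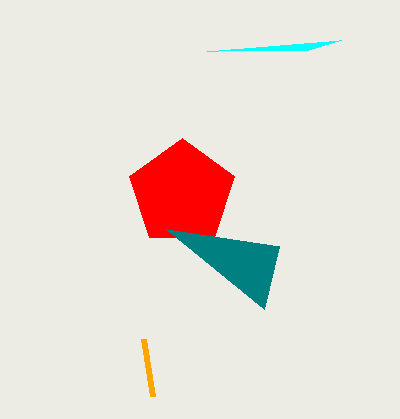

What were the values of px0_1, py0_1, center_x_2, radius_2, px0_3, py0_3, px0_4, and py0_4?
px0_1 = 153; py0_1 = 396; center_x_2 = 182; radius_2 = 55; px0_3 = 166; py0_3 = 229; px0_4 = 207; py0_4 = 51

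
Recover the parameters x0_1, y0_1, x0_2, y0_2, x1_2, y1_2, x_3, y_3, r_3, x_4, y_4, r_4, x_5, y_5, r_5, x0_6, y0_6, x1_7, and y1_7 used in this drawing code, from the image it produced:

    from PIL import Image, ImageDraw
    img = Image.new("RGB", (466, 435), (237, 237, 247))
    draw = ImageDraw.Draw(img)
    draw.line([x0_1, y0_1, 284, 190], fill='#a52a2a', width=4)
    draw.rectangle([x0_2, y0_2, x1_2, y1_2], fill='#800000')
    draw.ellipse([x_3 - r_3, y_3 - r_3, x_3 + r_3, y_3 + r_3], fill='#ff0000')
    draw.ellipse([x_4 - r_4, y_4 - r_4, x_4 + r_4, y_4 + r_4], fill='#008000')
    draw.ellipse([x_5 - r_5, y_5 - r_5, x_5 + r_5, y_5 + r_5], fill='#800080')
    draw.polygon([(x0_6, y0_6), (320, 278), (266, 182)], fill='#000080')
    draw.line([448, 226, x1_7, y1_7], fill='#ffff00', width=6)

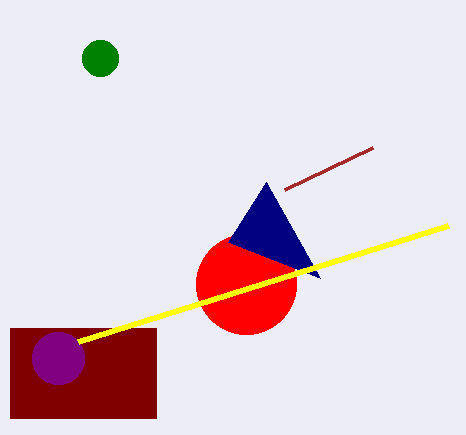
x0_1 = 372, y0_1 = 148, x0_2 = 10, y0_2 = 328, x1_2 = 156, y1_2 = 418, x_3 = 246, y_3 = 284, r_3 = 50, x_4 = 100, y_4 = 58, r_4 = 18, x_5 = 58, y_5 = 358, r_5 = 26, x0_6 = 228, y0_6 = 242, x1_7 = 78, y1_7 = 342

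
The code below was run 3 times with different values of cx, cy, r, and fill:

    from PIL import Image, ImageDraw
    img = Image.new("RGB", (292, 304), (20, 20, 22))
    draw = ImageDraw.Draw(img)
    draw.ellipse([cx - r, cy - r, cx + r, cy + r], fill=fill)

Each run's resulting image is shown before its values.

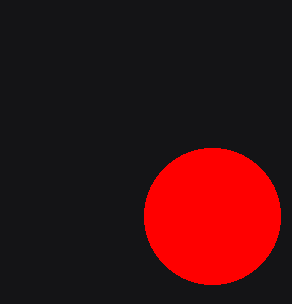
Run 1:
cx = 212
cy = 216
r = 68
fill = 'red'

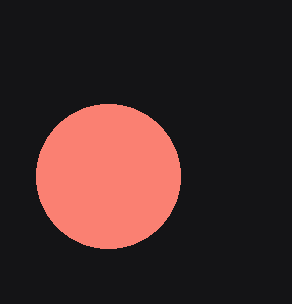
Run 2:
cx = 108
cy = 176
r = 72
fill = 'salmon'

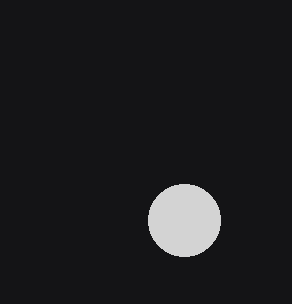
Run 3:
cx = 184, cy = 220, r = 36, fill = 'lightgray'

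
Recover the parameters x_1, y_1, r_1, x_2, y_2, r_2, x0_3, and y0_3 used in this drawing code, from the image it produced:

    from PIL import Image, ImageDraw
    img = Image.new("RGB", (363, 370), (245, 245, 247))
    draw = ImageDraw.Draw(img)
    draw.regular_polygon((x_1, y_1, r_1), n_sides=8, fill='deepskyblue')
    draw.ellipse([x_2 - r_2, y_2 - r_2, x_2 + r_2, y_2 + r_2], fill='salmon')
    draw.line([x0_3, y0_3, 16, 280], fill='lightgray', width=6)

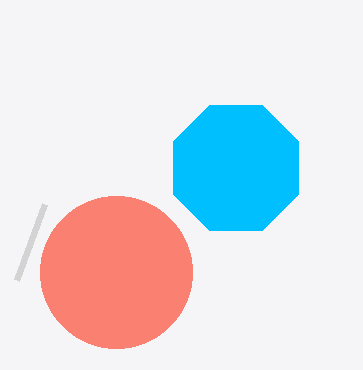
x_1 = 236
y_1 = 168
r_1 = 68
x_2 = 116
y_2 = 272
r_2 = 76
x0_3 = 44
y0_3 = 204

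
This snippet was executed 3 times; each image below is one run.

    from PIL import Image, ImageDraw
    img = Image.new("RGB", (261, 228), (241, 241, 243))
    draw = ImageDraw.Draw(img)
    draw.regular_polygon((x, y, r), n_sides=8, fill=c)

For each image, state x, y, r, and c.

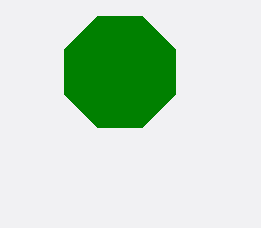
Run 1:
x = 120
y = 72
r = 60
c = 'green'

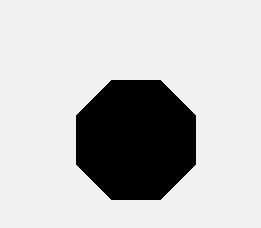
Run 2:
x = 136, y = 140, r = 64, c = 'black'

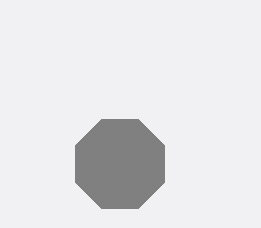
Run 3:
x = 120; y = 164; r = 48; c = 'gray'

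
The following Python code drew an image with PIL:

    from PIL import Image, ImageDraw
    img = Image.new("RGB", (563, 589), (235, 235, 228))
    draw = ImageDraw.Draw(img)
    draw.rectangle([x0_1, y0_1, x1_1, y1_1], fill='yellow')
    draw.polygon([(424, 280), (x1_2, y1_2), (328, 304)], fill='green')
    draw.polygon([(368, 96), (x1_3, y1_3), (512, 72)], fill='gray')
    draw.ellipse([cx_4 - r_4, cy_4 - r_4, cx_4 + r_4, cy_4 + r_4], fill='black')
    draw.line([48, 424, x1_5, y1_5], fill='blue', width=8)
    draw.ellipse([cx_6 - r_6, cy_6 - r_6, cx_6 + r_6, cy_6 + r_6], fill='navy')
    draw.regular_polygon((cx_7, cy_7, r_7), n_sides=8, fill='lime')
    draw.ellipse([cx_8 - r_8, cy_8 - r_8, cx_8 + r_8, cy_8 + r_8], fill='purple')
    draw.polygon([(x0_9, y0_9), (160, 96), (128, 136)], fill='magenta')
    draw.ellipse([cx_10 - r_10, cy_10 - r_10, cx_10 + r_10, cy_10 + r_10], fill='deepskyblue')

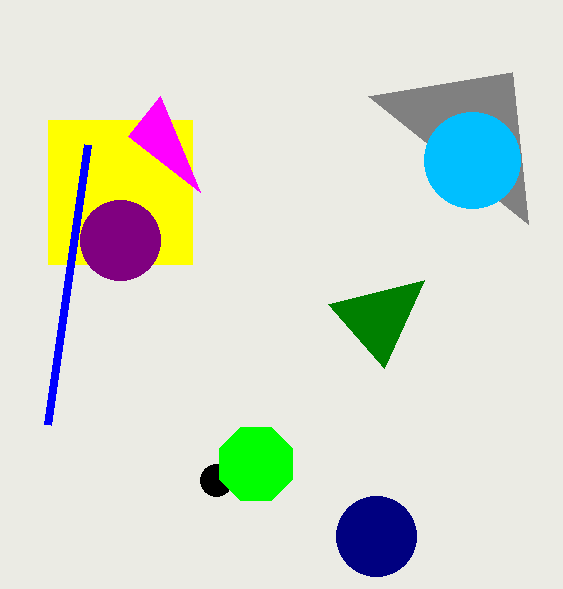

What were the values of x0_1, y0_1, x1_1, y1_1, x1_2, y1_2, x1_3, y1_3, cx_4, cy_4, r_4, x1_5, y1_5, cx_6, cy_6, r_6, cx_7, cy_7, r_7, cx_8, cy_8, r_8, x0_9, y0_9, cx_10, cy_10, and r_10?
x0_1 = 48, y0_1 = 120, x1_1 = 192, y1_1 = 264, x1_2 = 384, y1_2 = 368, x1_3 = 528, y1_3 = 224, cx_4 = 216, cy_4 = 480, r_4 = 16, x1_5 = 88, y1_5 = 144, cx_6 = 376, cy_6 = 536, r_6 = 40, cx_7 = 256, cy_7 = 464, r_7 = 40, cx_8 = 120, cy_8 = 240, r_8 = 40, x0_9 = 200, y0_9 = 192, cx_10 = 472, cy_10 = 160, r_10 = 48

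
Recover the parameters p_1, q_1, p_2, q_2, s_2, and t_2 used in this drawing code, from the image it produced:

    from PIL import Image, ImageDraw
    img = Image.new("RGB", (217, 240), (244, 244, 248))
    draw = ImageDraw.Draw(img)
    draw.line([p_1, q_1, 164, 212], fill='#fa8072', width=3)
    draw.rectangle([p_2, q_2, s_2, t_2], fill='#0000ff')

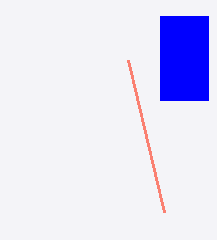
p_1 = 128, q_1 = 60, p_2 = 160, q_2 = 16, s_2 = 208, t_2 = 100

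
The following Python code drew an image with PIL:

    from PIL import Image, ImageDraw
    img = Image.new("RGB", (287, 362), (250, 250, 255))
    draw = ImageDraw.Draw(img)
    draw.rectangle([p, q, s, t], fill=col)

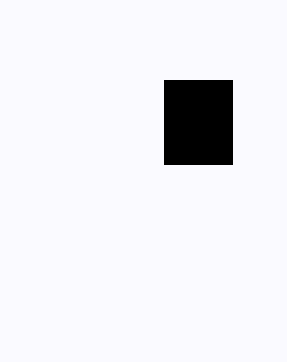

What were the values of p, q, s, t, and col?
p = 164
q = 80
s = 232
t = 164
col = 'black'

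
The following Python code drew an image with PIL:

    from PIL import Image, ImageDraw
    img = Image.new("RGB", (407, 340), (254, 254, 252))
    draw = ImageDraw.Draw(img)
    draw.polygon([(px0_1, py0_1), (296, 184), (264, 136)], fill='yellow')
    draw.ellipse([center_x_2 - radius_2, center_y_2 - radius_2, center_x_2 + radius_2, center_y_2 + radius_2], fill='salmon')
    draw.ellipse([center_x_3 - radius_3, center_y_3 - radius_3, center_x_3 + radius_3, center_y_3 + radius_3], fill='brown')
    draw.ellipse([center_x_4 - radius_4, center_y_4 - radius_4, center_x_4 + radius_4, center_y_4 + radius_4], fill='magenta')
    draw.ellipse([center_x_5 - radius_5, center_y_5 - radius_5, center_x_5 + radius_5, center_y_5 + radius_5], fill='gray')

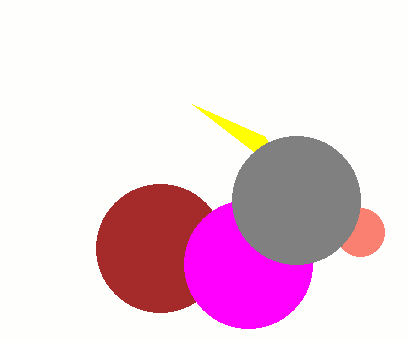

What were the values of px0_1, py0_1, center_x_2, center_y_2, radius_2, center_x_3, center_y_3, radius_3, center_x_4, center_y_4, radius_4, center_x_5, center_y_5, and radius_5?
px0_1 = 192
py0_1 = 104
center_x_2 = 360
center_y_2 = 232
radius_2 = 24
center_x_3 = 160
center_y_3 = 248
radius_3 = 64
center_x_4 = 248
center_y_4 = 264
radius_4 = 64
center_x_5 = 296
center_y_5 = 200
radius_5 = 64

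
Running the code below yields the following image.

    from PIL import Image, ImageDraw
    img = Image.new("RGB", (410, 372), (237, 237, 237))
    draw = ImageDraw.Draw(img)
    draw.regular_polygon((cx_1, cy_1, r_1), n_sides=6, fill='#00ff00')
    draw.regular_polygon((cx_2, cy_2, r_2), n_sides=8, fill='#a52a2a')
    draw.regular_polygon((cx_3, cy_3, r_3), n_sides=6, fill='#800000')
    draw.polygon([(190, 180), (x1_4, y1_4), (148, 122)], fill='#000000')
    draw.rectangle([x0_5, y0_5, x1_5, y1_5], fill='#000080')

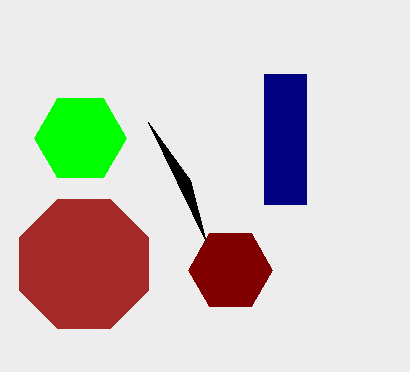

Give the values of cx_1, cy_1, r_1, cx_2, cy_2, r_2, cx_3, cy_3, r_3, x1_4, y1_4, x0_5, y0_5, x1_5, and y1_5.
cx_1 = 80; cy_1 = 138; r_1 = 46; cx_2 = 84; cy_2 = 264; r_2 = 70; cx_3 = 230; cy_3 = 270; r_3 = 42; x1_4 = 206; y1_4 = 242; x0_5 = 264; y0_5 = 74; x1_5 = 306; y1_5 = 204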